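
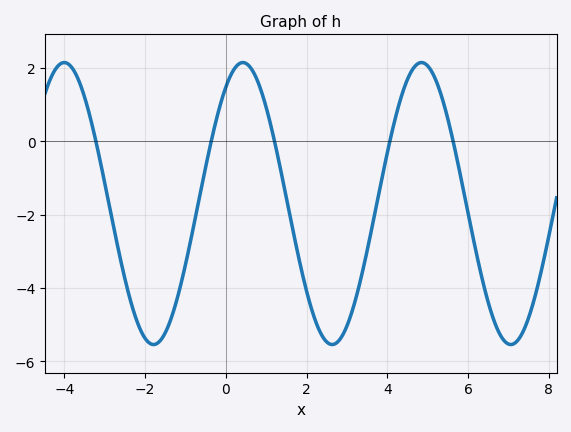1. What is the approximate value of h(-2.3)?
-4.6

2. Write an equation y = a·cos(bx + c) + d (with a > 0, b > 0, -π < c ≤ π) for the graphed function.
y = 3.84cos(1.4x - 0.6) - 1.7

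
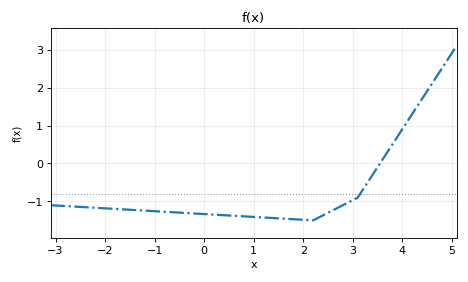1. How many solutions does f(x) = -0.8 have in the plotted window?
1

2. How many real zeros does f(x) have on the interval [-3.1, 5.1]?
1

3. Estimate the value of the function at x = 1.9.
-1.5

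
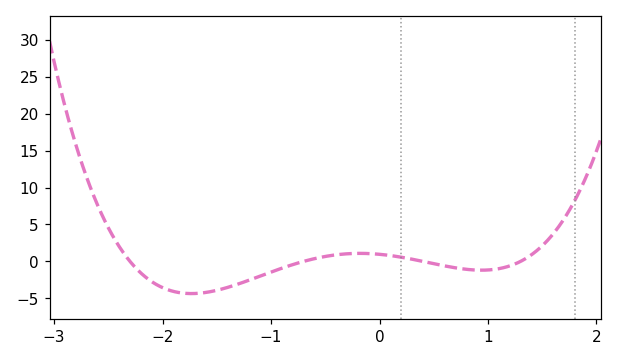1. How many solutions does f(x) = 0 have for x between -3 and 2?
4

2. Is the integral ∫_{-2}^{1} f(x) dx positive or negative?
negative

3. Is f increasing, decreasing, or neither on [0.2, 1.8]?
neither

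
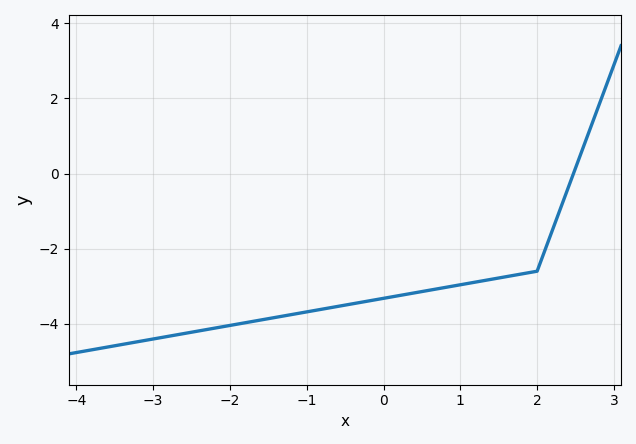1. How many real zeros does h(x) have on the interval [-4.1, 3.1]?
1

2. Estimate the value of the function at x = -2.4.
-4.19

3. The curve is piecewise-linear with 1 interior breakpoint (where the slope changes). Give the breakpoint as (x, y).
(2, -2.6)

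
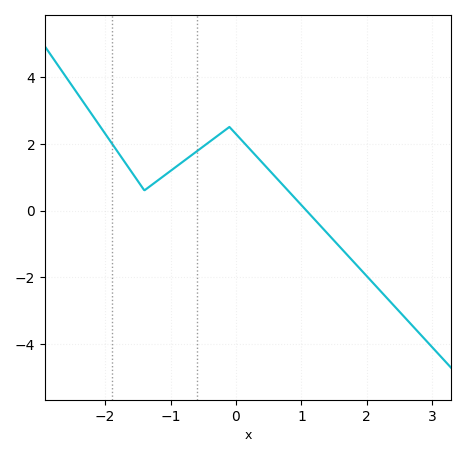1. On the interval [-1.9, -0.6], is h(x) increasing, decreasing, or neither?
neither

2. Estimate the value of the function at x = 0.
2.29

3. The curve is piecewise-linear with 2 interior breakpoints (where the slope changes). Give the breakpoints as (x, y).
(-1.4, 0.6); (-0.1, 2.5)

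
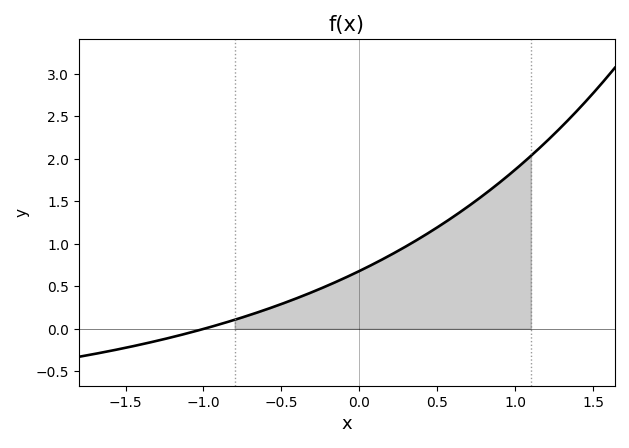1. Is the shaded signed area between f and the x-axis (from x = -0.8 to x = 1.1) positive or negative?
positive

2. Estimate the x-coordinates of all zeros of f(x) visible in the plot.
-0.997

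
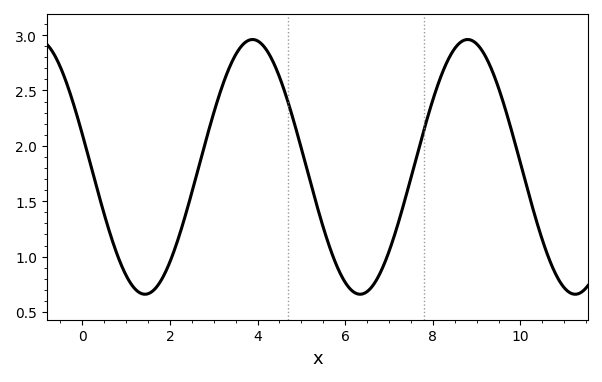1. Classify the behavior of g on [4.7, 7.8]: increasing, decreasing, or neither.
neither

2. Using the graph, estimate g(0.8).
1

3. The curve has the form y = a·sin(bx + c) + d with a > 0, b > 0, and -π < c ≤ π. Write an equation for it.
y = 1.15sin(1.3x + 2.9) + 1.81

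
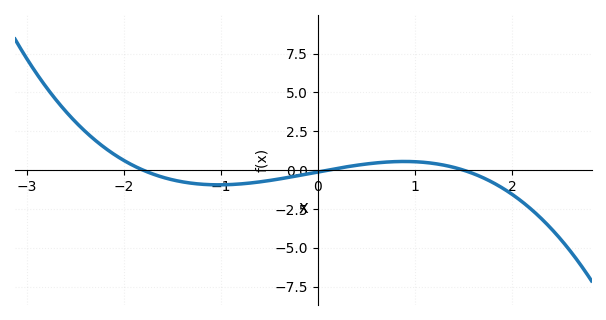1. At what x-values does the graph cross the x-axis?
-1.8, 0.1, 1.5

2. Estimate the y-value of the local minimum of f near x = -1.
-0.947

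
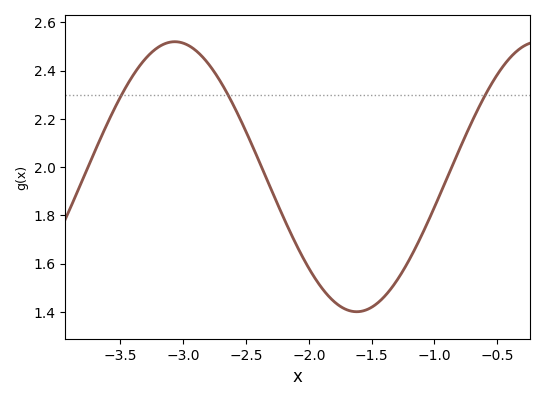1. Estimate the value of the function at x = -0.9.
1.96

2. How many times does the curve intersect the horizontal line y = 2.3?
3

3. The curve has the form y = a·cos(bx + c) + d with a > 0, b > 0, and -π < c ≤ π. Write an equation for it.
y = 0.56cos(2.2x + 0.37) + 1.96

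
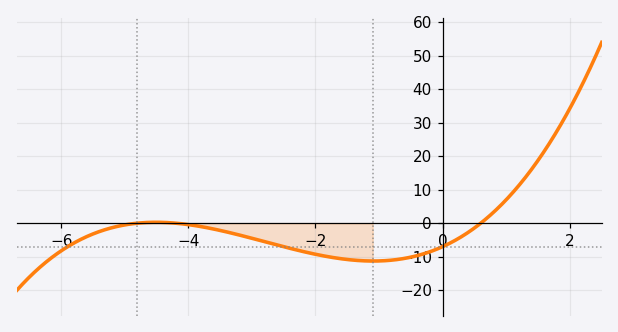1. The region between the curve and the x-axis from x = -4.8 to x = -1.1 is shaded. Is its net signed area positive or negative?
negative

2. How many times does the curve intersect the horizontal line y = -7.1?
3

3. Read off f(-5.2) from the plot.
-1.35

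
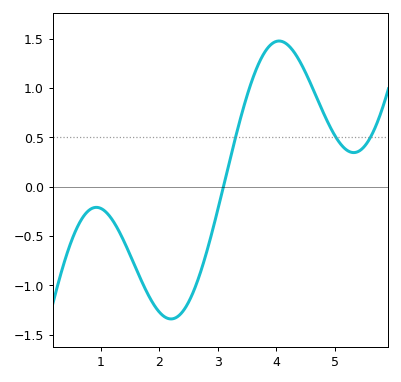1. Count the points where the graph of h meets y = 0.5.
3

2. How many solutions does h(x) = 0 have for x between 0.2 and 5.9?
1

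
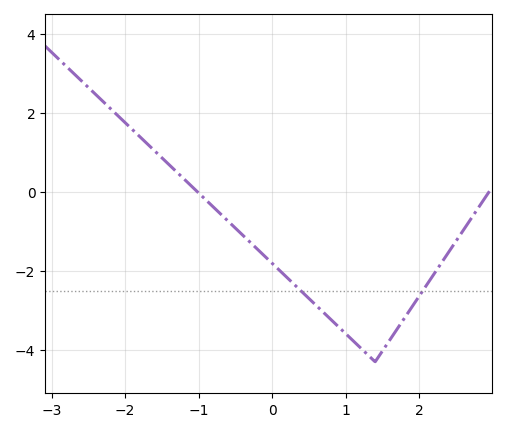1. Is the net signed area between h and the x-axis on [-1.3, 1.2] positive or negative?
negative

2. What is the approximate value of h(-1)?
-0.023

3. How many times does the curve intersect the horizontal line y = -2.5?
2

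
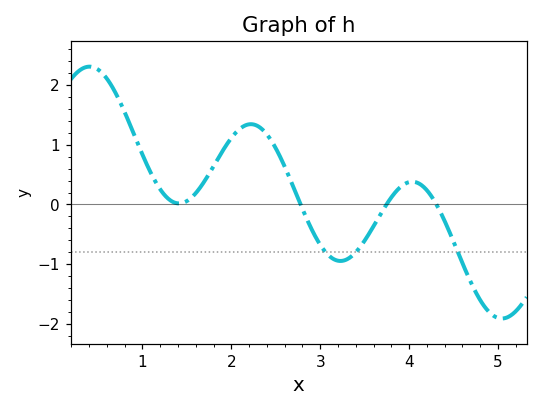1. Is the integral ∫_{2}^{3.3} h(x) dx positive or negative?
positive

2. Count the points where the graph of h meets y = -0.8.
3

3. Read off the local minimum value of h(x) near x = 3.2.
-0.945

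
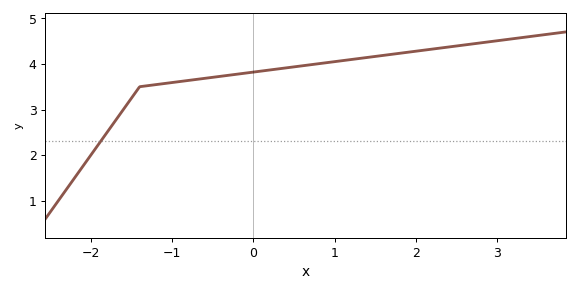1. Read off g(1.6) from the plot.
4.2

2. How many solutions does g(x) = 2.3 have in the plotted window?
1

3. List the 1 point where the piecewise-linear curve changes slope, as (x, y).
(-1.4, 3.5)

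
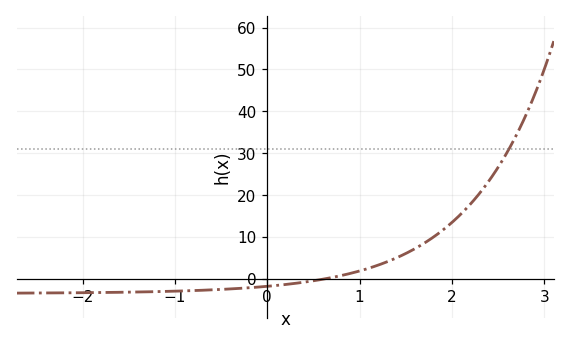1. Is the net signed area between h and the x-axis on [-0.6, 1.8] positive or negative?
positive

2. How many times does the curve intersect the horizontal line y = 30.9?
1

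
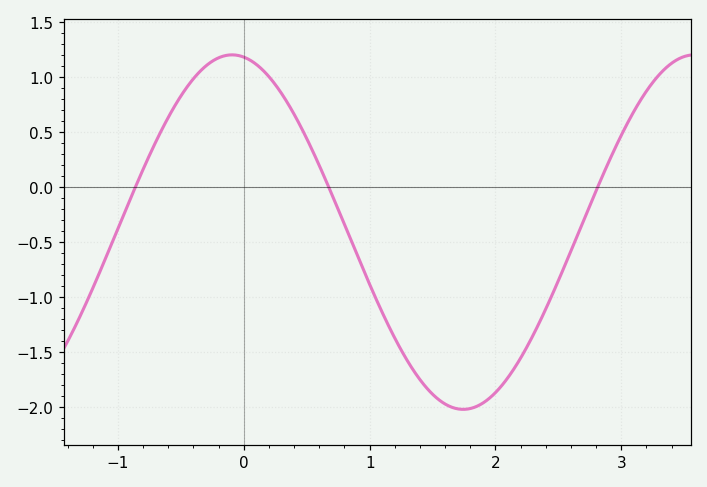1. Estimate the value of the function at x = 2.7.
-0.306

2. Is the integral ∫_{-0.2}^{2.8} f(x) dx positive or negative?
negative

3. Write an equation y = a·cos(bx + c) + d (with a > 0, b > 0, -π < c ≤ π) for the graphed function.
y = 1.61cos(1.71x + 0.16) - 0.41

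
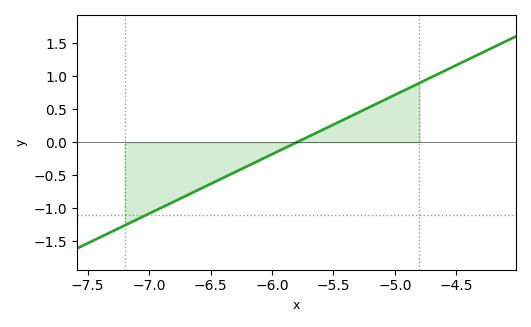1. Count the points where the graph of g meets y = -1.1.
1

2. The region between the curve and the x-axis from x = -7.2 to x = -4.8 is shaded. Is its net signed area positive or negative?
negative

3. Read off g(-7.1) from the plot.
-1.17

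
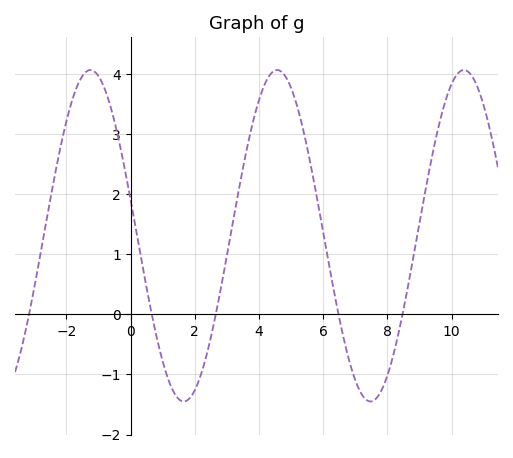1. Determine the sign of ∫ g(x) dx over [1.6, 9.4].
positive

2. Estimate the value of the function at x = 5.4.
3.02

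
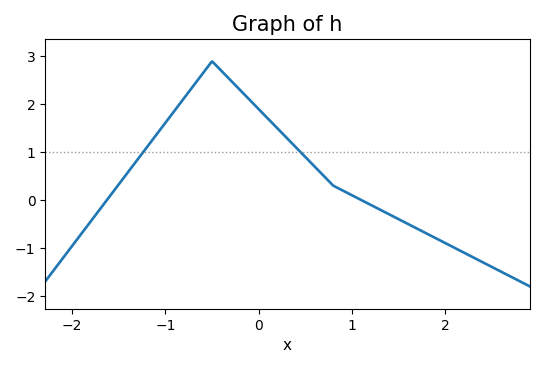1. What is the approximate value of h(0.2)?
1.5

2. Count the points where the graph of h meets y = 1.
2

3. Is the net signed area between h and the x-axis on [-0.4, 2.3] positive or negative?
positive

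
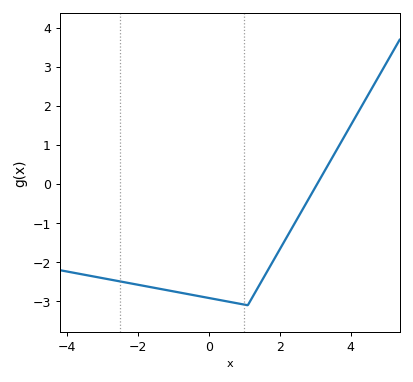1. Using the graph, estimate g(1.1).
-3.1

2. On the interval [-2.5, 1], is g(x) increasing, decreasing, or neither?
decreasing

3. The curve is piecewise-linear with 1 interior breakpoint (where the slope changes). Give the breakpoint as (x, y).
(1.1, -3.1)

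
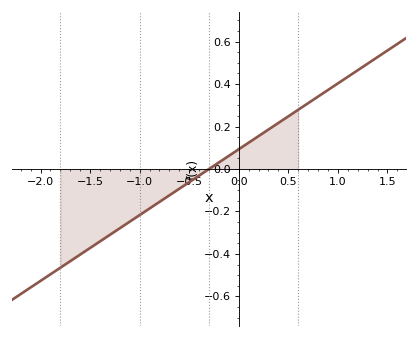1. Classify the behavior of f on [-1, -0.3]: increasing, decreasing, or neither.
increasing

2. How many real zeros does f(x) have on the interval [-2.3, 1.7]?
1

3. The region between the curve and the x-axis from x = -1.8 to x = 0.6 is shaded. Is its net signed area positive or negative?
negative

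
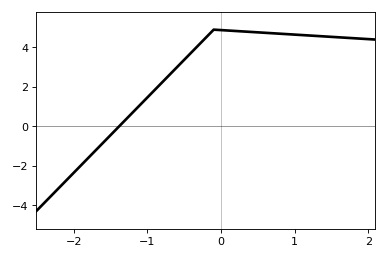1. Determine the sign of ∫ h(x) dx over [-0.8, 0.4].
positive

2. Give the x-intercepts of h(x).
-1.4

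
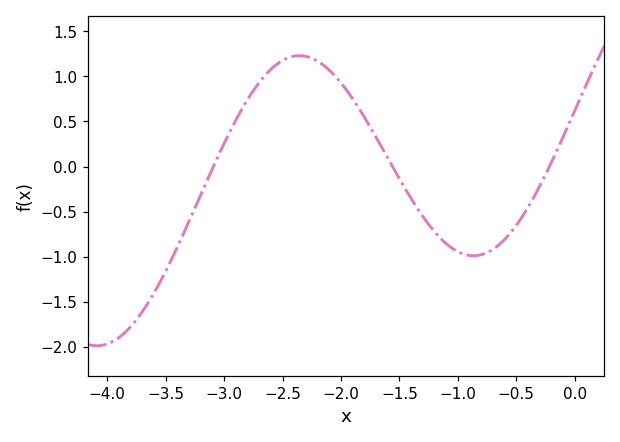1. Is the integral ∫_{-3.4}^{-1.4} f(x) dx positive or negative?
positive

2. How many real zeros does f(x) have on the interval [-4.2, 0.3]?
3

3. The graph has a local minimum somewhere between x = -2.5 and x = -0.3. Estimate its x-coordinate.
-0.9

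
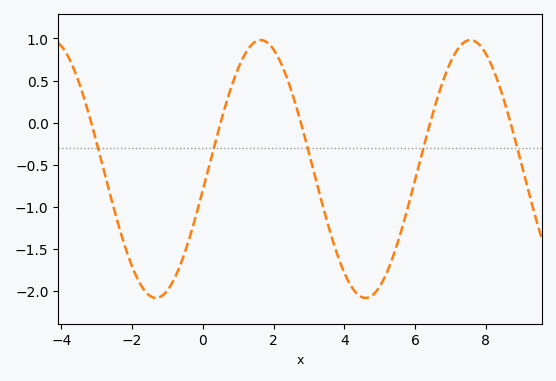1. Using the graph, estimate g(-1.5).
-2.05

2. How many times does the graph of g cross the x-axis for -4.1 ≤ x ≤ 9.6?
5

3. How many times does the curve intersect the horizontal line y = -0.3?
5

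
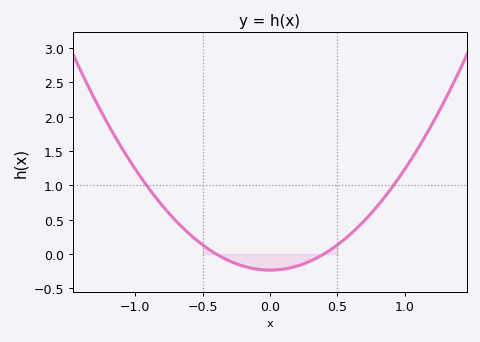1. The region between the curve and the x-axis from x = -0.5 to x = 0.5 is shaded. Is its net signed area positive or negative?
negative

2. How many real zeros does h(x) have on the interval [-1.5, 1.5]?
2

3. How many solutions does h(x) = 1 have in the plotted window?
2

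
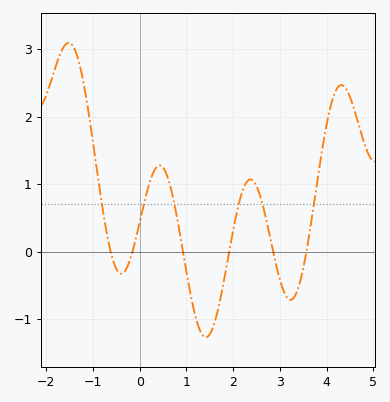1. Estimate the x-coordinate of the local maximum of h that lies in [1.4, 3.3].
2.4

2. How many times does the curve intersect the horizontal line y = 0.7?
6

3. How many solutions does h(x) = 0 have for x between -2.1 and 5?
6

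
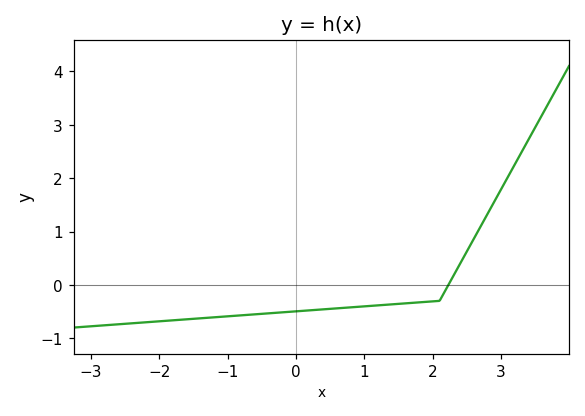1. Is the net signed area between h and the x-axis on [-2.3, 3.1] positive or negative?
negative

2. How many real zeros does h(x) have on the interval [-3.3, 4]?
1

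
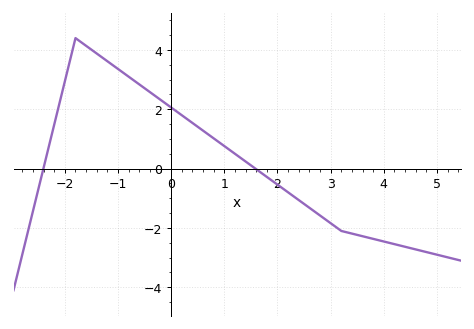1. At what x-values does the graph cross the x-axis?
-2.4, 1.58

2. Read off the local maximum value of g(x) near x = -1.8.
4.4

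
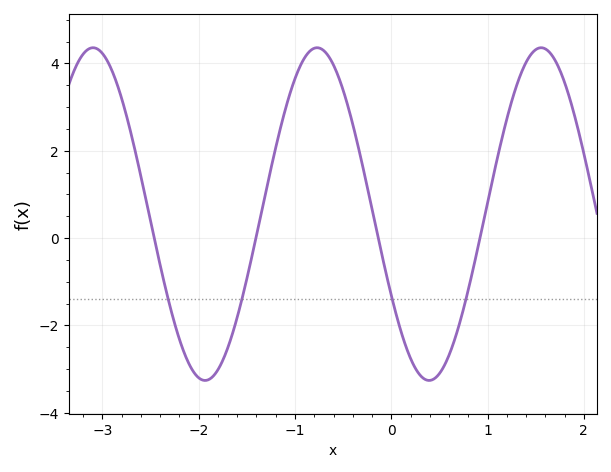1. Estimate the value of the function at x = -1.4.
0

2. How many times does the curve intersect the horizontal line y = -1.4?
4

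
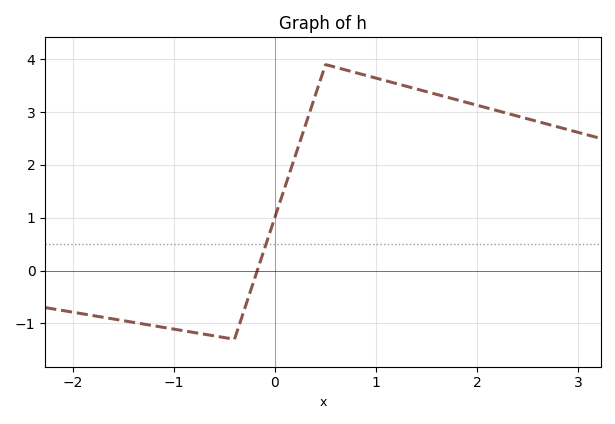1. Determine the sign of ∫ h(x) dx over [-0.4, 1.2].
positive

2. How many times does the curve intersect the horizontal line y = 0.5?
1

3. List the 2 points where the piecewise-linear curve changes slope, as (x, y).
(-0.4, -1.3); (0.5, 3.9)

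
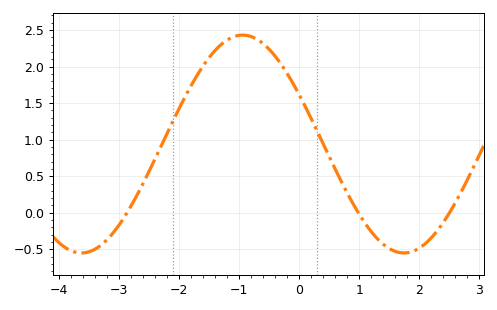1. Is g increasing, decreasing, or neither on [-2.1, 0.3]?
neither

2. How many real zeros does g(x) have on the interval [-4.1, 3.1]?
3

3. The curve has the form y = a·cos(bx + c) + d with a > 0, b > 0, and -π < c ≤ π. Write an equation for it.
y = 1.49cos(1.2x + 1.1) + 0.94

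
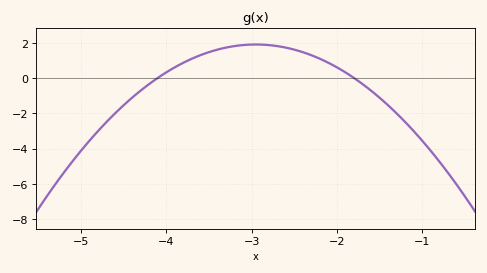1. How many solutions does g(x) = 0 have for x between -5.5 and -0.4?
2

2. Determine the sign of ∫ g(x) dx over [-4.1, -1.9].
positive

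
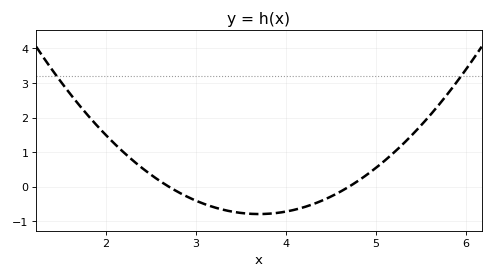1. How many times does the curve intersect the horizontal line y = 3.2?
2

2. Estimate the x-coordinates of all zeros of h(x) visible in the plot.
2.7, 4.7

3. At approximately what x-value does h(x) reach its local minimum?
3.7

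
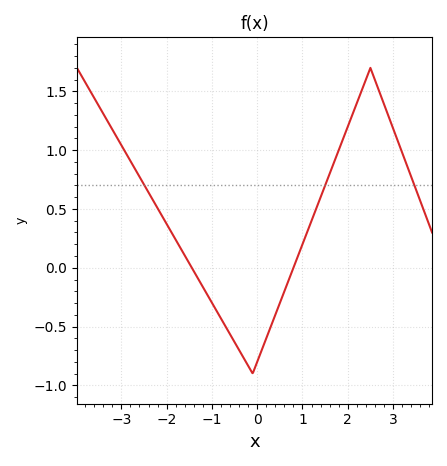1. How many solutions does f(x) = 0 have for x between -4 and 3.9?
2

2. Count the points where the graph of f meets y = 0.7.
3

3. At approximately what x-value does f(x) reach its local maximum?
2.6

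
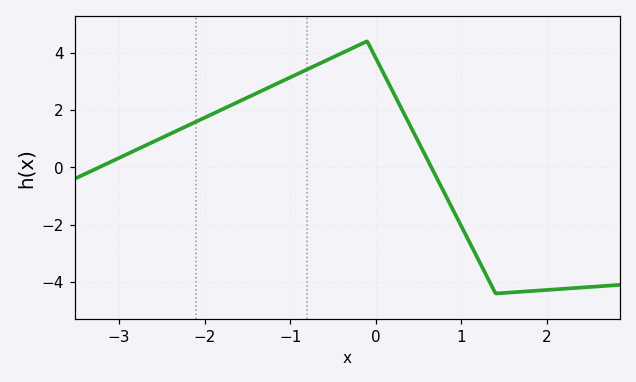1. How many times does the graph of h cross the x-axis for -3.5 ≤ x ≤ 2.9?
2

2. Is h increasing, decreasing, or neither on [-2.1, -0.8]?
increasing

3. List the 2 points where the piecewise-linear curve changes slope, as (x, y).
(-0.1, 4.4); (1.4, -4.4)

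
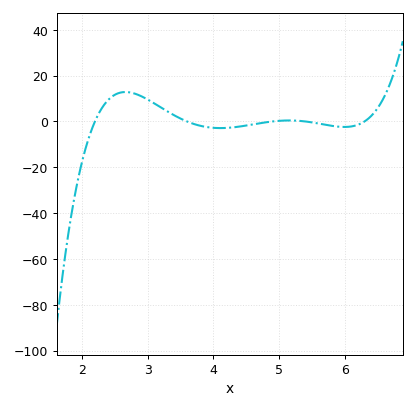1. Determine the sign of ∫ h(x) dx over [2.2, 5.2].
positive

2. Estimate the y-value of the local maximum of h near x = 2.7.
12.8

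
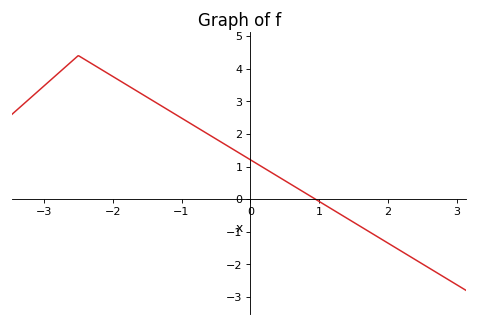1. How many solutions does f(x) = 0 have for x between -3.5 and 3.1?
1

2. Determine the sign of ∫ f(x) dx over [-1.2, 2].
positive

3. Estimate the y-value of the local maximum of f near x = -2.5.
4.4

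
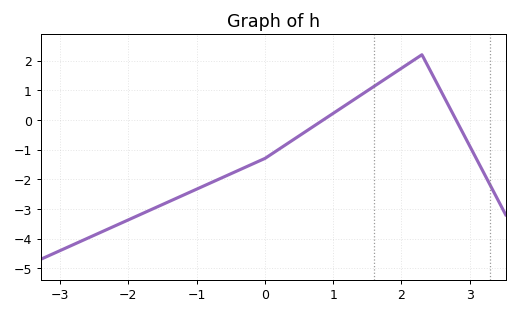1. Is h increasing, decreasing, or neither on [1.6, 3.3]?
neither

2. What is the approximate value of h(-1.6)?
-2.96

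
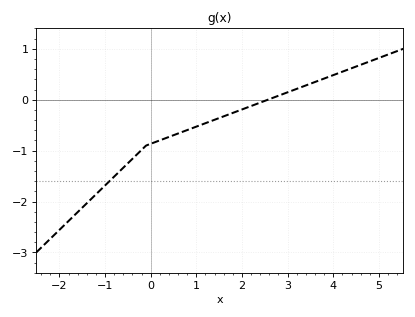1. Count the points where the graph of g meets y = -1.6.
1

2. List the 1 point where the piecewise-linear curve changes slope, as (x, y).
(-0.1, -0.9)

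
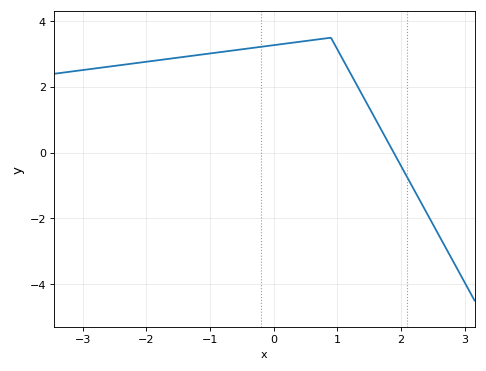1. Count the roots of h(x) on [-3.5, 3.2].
1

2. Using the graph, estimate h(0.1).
3.2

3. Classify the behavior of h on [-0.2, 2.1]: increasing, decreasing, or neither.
neither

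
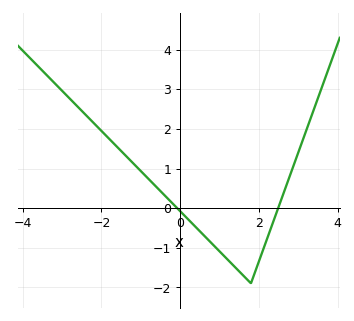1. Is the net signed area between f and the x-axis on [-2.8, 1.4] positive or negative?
positive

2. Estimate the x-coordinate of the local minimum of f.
1.8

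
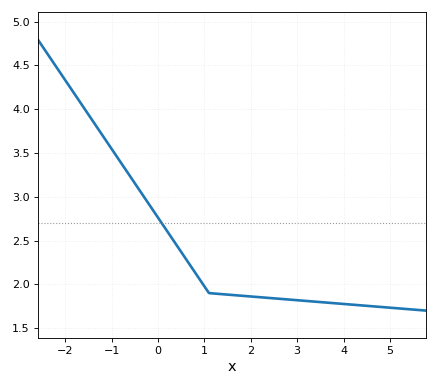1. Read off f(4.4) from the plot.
1.76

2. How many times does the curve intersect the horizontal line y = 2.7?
1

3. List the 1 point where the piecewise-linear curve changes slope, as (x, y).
(1.1, 1.9)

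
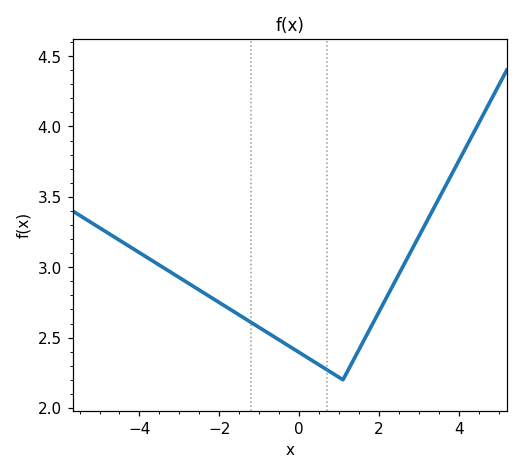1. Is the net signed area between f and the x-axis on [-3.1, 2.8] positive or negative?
positive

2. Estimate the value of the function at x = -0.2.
2.43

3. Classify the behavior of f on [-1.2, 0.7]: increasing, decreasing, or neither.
decreasing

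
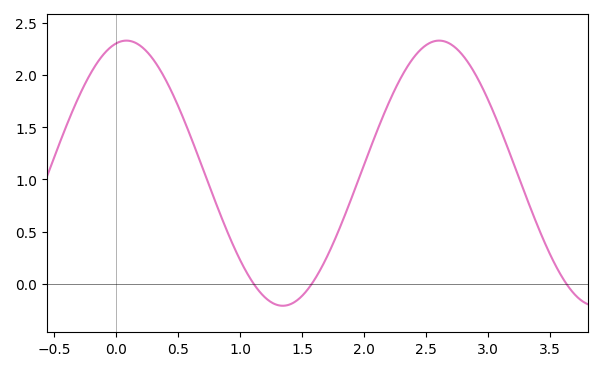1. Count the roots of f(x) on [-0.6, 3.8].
3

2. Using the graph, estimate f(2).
1.14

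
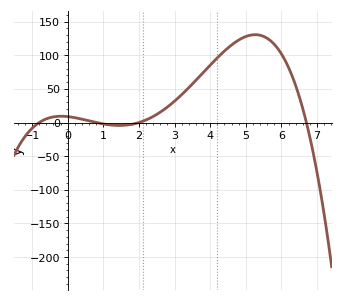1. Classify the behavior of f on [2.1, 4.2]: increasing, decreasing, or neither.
increasing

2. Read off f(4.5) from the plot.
110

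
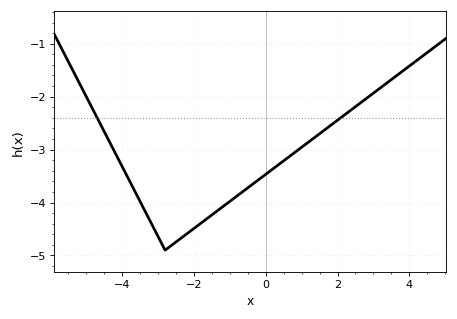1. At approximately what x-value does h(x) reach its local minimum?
-2.8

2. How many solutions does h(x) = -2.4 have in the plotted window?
2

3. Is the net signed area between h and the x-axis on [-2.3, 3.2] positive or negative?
negative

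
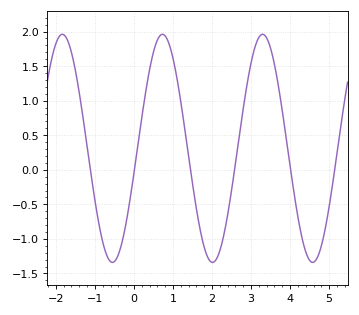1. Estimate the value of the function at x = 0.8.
1.94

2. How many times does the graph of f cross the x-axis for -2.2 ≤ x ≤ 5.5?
6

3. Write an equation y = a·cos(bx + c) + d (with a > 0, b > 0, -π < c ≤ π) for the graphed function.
y = 1.65cos(2.45x - 1.79) + 0.31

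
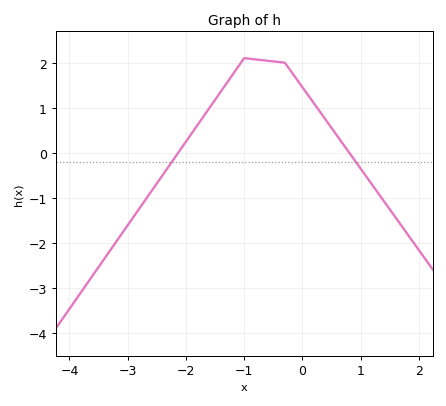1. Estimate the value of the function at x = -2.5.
-0.7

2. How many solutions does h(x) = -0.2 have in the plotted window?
2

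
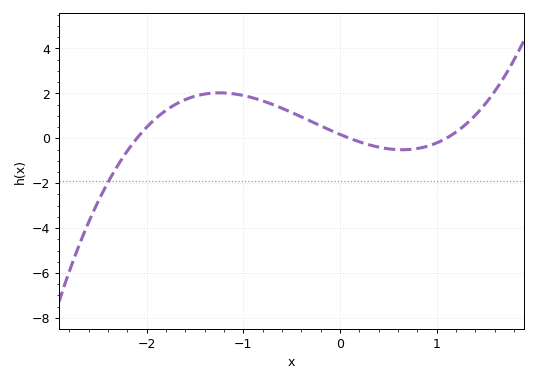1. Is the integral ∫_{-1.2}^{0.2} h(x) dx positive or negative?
positive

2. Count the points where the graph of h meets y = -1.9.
1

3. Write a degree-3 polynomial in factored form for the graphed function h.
y = 0.75(x + 2.1)(x - 0.1)(x - 1.1)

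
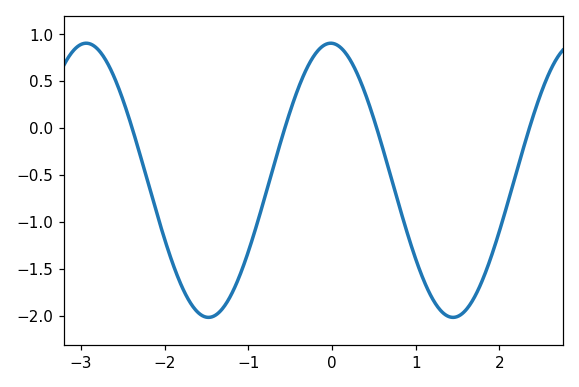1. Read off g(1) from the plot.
-1.4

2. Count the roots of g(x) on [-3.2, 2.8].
4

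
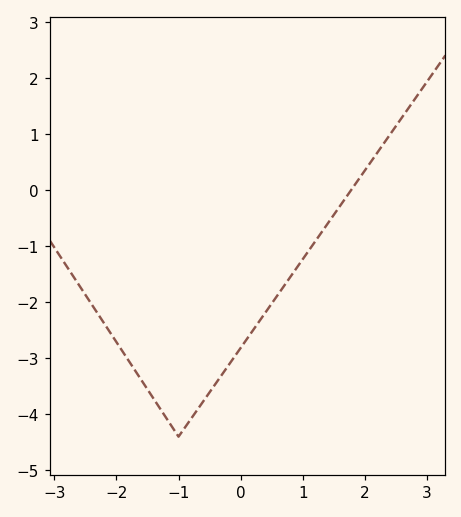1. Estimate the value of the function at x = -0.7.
-3.9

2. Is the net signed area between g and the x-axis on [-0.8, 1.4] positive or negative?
negative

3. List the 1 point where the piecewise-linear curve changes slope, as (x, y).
(-1, -4.4)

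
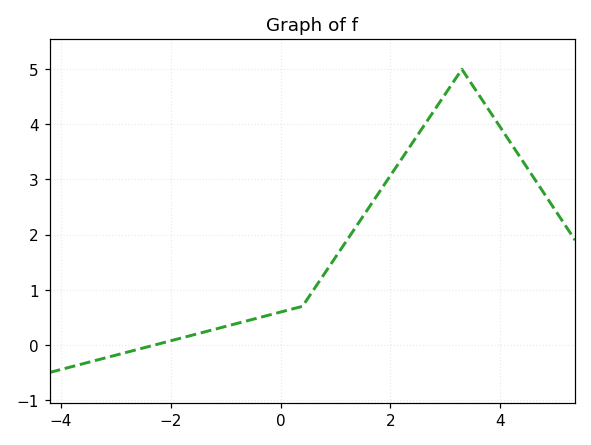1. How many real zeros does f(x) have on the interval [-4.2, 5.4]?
1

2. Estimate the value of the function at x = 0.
0.596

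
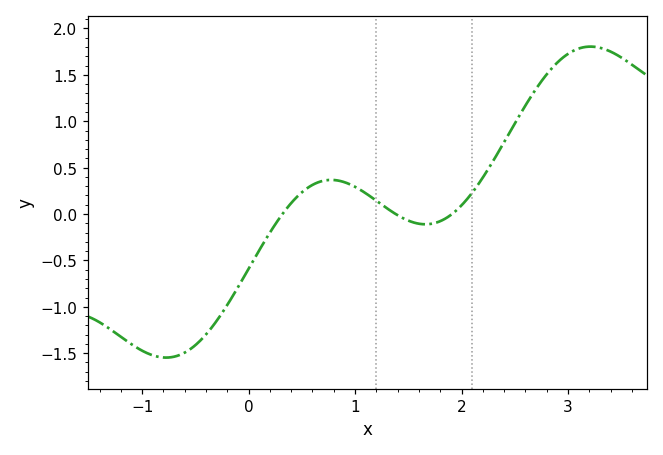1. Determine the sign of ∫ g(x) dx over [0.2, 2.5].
positive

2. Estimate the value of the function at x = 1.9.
0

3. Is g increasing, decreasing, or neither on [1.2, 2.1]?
neither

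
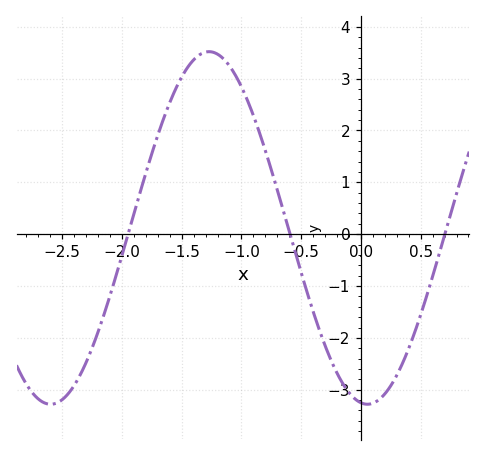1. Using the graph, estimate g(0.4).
-2.2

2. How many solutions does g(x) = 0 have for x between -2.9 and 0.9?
3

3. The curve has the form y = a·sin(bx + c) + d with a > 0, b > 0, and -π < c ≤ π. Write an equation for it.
y = 3.4sin(2.37x - 1.7) + 0.12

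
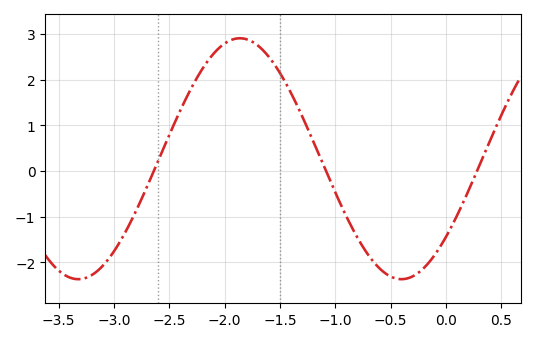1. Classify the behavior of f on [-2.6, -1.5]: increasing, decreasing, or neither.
neither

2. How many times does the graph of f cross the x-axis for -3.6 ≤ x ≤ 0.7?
3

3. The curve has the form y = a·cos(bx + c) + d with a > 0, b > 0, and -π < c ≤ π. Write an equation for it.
y = 2.64cos(2.15x - 2.28) + 0.27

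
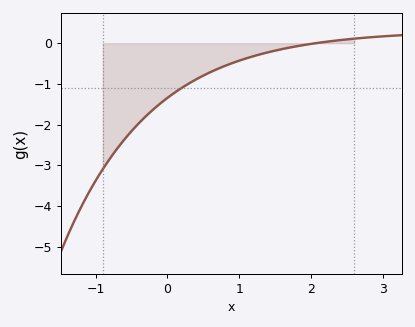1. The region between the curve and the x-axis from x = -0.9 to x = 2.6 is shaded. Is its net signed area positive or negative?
negative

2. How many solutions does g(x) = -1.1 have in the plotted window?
1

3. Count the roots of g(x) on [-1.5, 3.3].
1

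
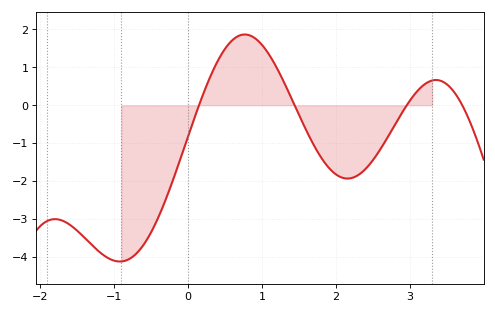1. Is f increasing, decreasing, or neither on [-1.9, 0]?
neither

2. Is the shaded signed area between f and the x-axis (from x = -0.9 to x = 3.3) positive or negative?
negative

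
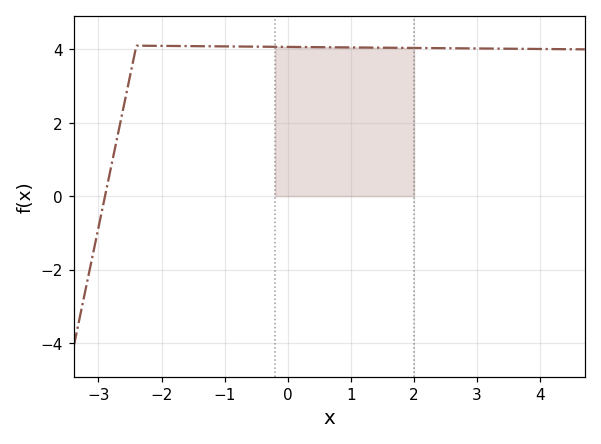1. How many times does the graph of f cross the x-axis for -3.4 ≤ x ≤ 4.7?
1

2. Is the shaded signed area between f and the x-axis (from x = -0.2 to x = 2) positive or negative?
positive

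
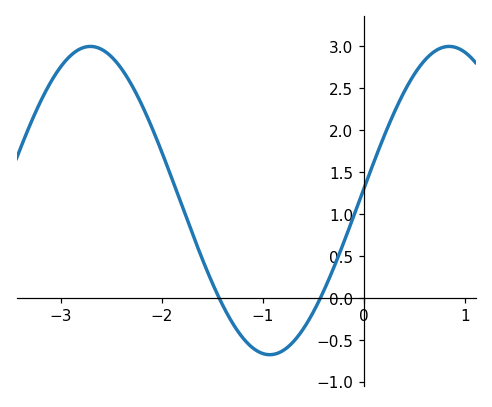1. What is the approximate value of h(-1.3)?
-0.304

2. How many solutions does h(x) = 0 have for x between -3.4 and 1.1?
2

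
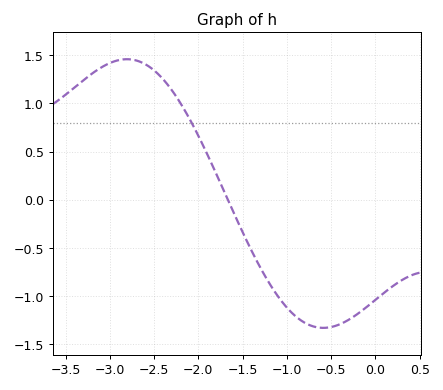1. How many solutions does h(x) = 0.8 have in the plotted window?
1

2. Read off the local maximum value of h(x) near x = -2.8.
1.45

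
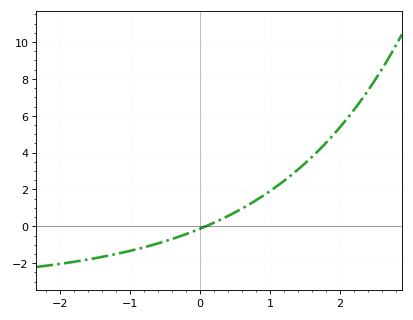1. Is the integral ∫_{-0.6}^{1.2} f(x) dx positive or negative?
positive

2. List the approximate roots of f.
0.082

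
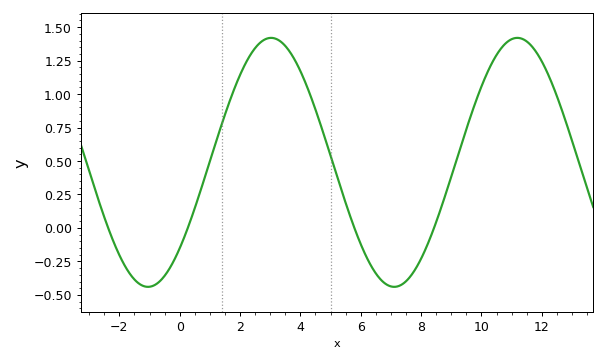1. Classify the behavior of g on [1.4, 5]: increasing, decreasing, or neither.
neither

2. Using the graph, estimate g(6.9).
-0.45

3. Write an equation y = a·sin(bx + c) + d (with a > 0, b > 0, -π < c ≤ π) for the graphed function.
y = 0.93sin(0.77x - 0.76) + 0.49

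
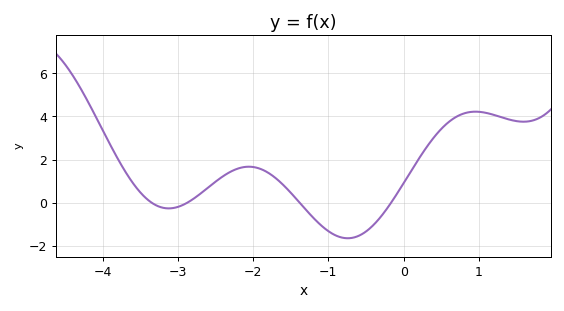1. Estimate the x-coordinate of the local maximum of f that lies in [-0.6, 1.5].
1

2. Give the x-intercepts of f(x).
-3.3, -2.9, -1.4, -0.2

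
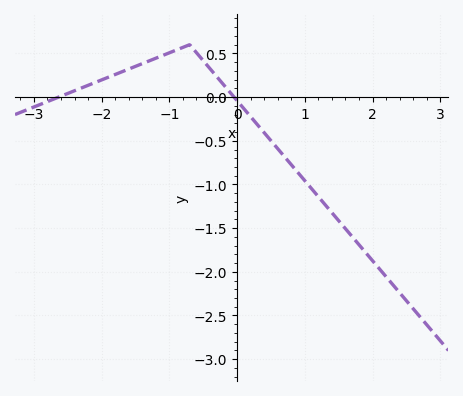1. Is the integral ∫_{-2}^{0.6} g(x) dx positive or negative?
positive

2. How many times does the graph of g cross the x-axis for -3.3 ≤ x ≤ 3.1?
2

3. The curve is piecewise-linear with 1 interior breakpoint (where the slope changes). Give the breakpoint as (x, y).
(-0.7, 0.6)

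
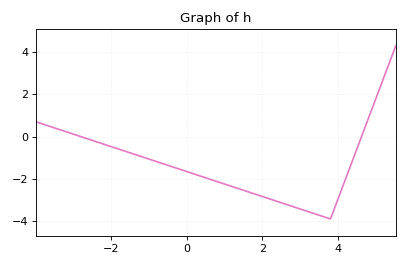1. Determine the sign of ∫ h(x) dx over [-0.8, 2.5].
negative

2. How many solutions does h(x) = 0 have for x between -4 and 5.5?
2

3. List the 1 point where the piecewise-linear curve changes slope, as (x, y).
(3.8, -3.9)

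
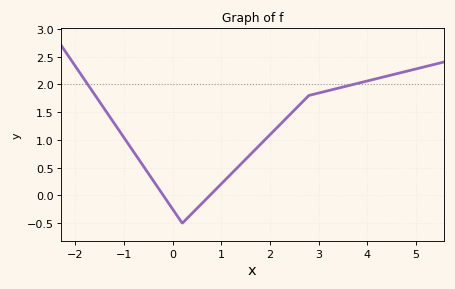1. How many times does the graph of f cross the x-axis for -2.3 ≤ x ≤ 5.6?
2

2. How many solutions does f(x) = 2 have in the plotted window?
2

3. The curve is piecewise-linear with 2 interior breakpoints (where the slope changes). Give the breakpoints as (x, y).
(0.2, -0.5); (2.8, 1.8)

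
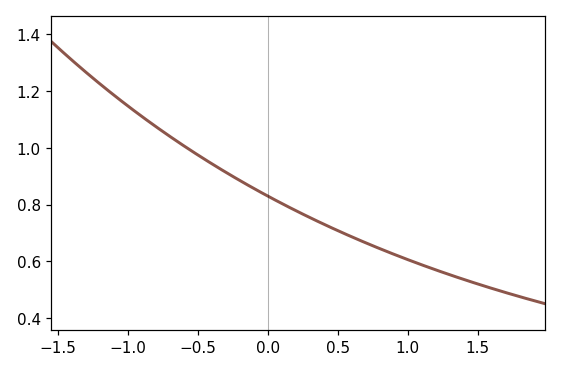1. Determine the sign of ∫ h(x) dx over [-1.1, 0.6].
positive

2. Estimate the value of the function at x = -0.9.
1.11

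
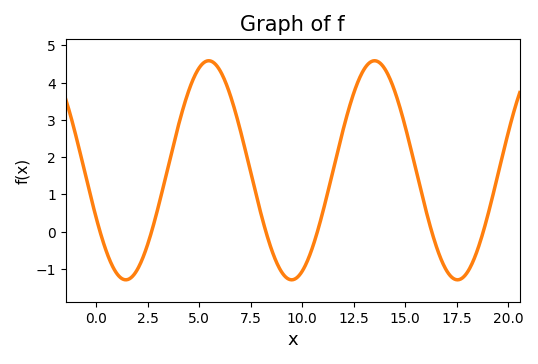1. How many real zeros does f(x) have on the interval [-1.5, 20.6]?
6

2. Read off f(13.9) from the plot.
4.5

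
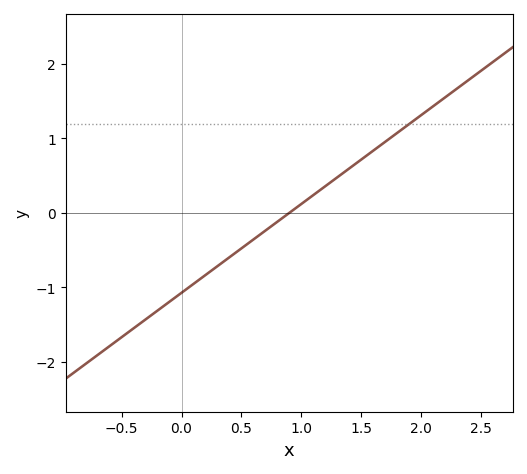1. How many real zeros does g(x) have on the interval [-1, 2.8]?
1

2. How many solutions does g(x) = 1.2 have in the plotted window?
1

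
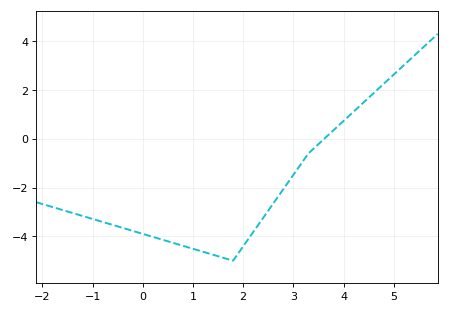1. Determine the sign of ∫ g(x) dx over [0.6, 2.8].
negative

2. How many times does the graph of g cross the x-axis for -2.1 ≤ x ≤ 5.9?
1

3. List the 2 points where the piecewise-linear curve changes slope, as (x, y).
(1.8, -5); (3.3, -0.6)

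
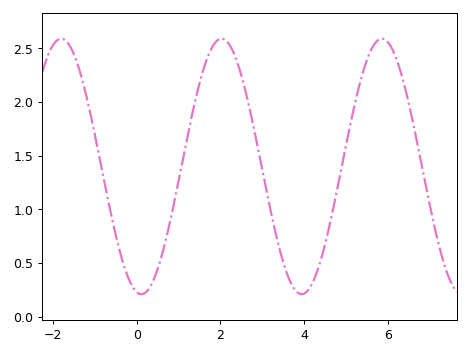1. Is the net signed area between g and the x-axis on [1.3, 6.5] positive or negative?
positive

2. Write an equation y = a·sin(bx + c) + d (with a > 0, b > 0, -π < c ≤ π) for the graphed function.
y = 1.19sin(1.64x - 1.75) + 1.4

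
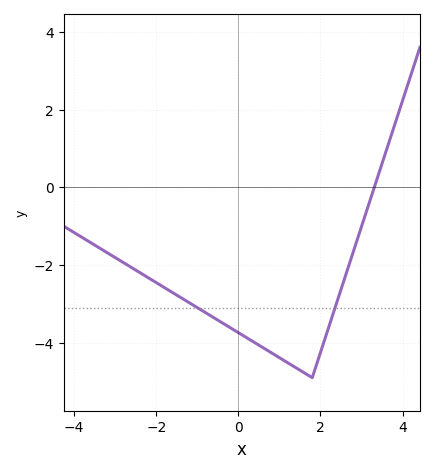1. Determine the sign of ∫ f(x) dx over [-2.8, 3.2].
negative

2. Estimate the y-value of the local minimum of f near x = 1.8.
-4.8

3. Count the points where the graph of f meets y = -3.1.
2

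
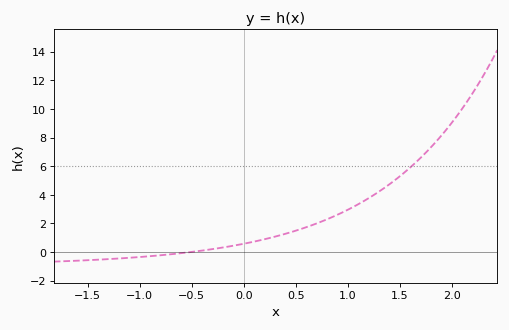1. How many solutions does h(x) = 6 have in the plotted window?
1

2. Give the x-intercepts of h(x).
-0.5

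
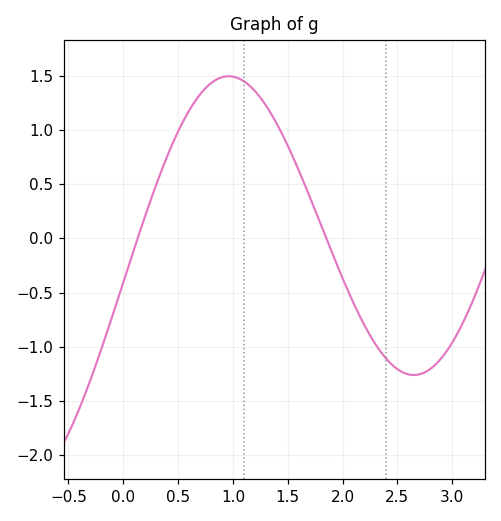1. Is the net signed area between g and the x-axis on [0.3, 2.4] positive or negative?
positive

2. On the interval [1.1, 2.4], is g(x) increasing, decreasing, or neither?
decreasing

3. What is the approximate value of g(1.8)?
0.132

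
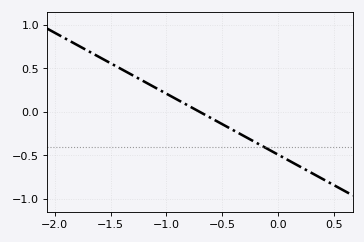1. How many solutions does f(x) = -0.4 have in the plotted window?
1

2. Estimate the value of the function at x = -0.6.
-0.05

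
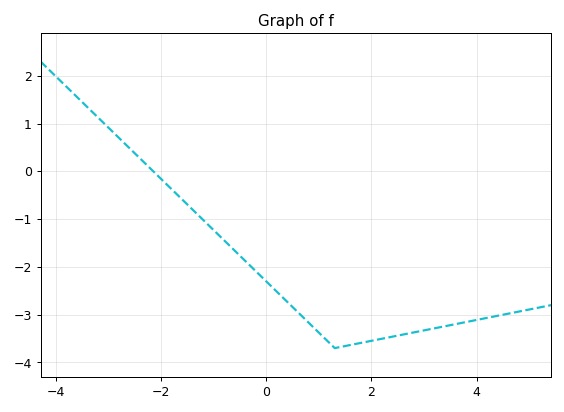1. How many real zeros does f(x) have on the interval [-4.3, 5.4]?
1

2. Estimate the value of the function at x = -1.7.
-0.5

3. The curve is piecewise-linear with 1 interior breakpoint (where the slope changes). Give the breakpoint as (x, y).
(1.3, -3.7)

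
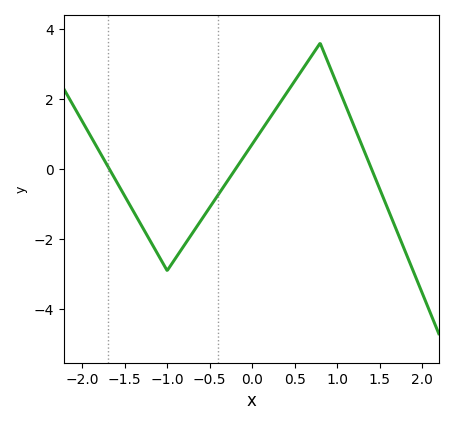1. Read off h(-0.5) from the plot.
-1.09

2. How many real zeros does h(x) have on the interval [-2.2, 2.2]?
3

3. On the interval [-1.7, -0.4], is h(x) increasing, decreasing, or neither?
neither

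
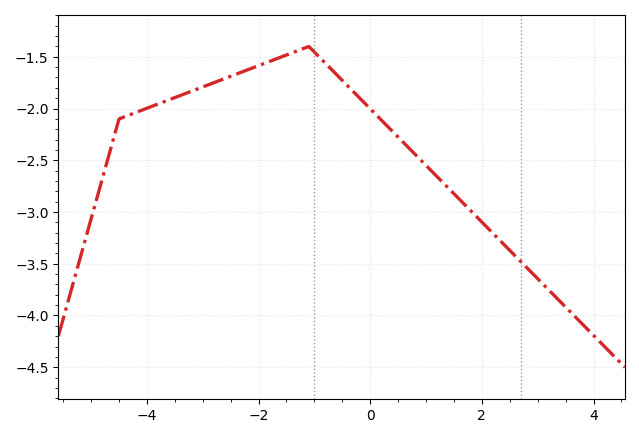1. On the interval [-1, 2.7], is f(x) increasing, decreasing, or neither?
decreasing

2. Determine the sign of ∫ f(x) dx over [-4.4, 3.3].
negative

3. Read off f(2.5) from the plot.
-3.37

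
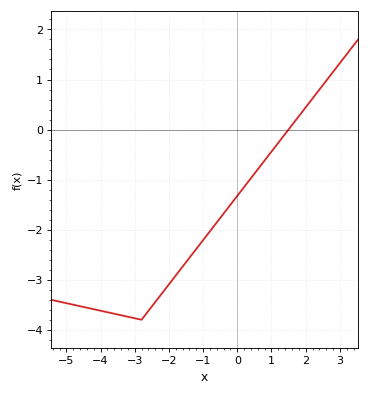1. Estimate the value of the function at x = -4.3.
-3.6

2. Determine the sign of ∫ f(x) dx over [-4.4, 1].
negative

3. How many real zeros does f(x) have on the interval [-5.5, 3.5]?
1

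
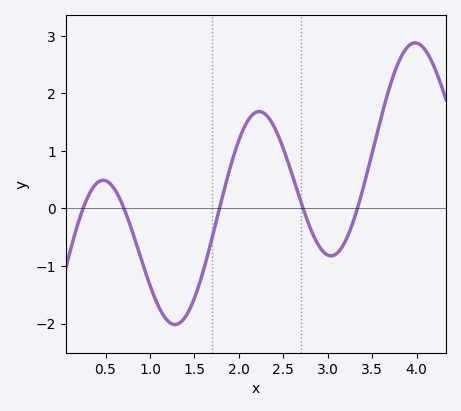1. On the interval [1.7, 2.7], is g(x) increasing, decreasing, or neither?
neither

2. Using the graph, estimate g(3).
-0.8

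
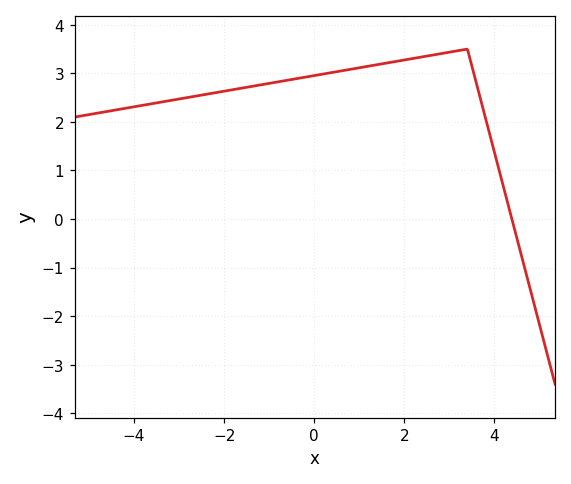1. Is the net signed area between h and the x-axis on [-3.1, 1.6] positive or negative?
positive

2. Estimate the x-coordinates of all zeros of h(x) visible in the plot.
4.39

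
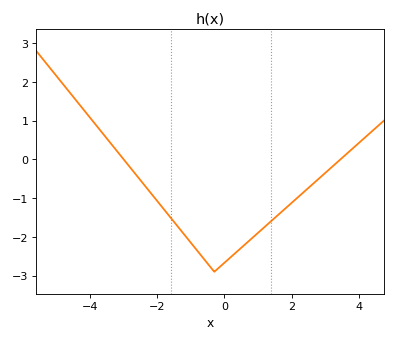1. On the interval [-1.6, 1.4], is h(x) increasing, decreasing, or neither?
neither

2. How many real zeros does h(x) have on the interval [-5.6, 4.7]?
2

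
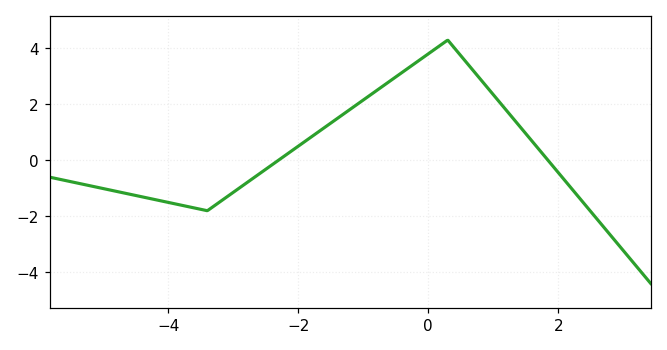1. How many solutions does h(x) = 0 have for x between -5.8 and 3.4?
2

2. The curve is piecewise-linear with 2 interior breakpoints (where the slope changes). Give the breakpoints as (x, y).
(-3.4, -1.8); (0.3, 4.3)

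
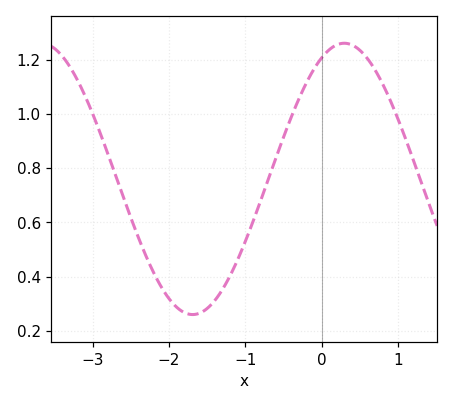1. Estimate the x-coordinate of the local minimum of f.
-1.7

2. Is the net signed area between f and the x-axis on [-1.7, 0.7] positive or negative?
positive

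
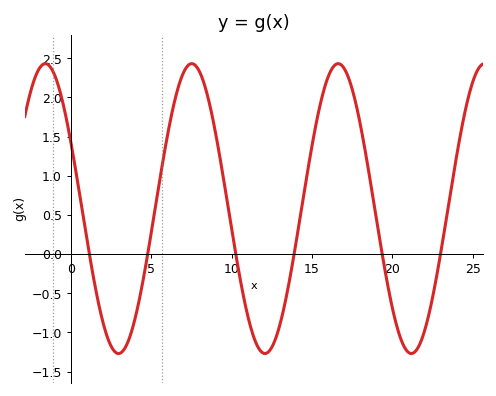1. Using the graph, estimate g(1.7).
-0.6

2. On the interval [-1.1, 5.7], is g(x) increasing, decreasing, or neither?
neither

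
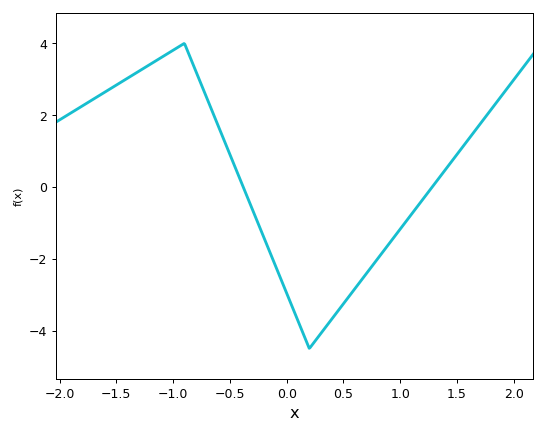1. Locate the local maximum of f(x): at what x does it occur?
-0.901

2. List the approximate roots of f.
-0.382, 1.28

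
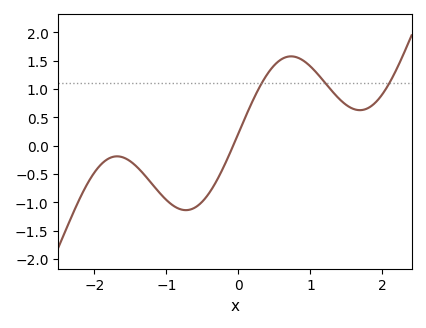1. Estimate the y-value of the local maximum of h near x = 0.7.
1.6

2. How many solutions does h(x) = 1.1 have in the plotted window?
3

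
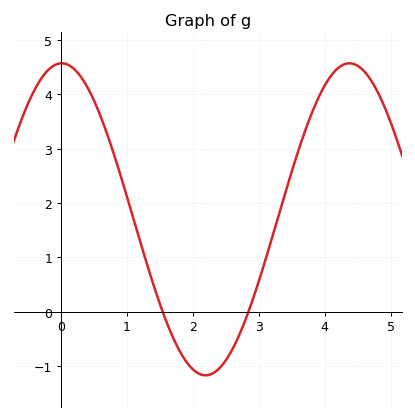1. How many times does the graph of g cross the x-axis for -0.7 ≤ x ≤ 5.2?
2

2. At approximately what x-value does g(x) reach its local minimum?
2.2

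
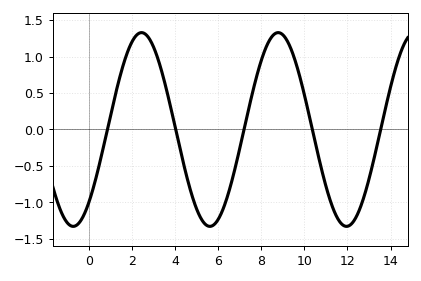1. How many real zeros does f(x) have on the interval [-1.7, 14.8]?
5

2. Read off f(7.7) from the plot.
0.637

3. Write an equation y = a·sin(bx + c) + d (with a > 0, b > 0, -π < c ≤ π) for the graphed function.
y = 1.33sin(0.99x - 0.84) + 0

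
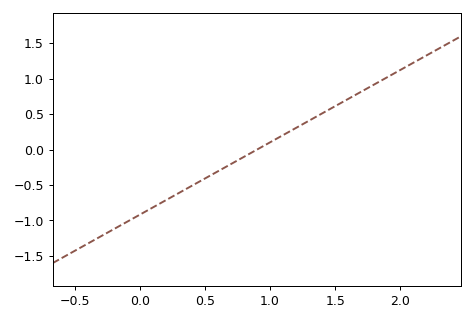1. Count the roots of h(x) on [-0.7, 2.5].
1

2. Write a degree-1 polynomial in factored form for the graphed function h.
y = 1.02(x - 0.9)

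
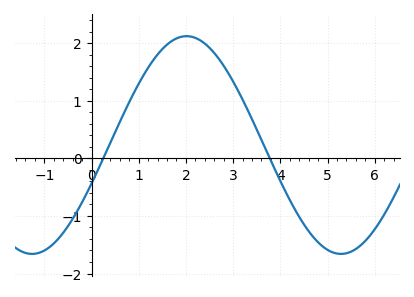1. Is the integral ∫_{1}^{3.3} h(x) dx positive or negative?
positive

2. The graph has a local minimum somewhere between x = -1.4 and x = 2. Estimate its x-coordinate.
-1.2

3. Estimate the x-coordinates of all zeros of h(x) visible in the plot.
0.2, 3.8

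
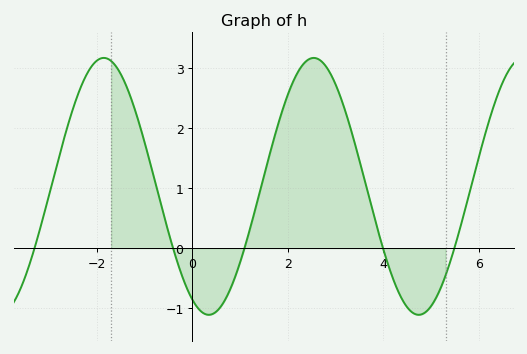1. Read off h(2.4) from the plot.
3.13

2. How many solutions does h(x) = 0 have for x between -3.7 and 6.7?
5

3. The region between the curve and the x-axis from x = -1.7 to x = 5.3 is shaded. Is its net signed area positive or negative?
positive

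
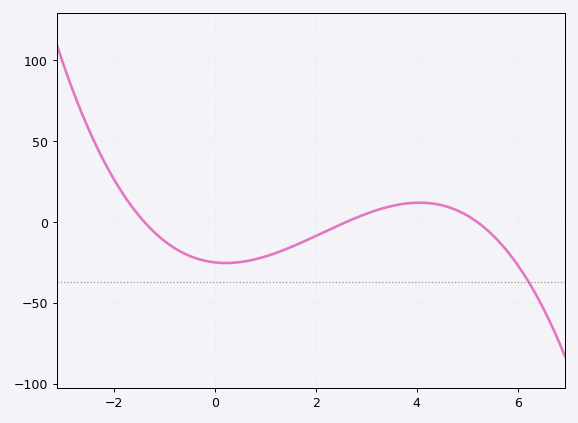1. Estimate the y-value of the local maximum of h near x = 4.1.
12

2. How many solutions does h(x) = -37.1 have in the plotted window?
1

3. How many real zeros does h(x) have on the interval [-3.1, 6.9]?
3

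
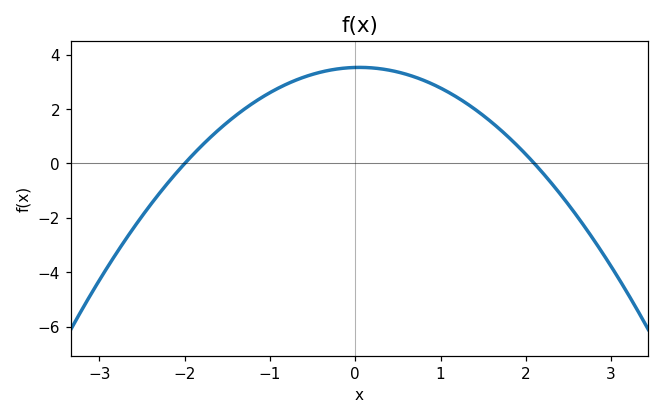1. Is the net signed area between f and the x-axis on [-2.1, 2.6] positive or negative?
positive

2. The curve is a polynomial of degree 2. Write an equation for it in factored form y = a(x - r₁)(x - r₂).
y = -0.84(x + 2)(x - 2.1)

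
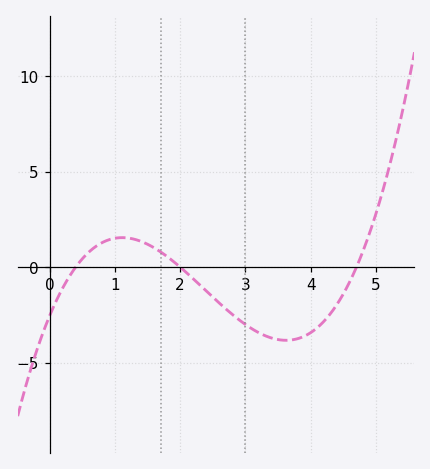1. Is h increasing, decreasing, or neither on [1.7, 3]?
decreasing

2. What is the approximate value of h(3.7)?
-4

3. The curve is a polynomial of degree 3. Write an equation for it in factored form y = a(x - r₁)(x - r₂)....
y = 0.68(x - 0.4)(x - 2)(x - 4.7)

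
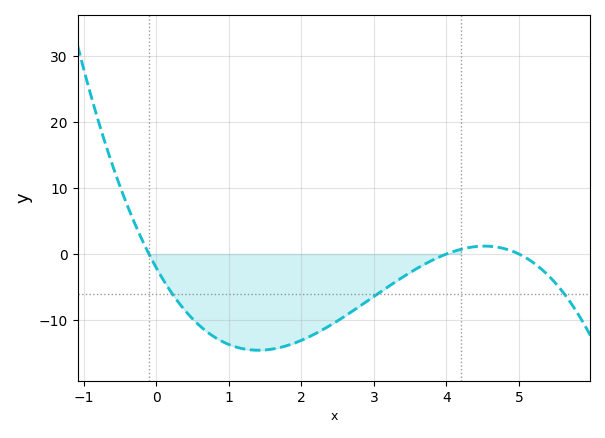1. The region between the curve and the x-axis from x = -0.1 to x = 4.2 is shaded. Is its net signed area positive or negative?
negative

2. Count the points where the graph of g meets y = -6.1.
3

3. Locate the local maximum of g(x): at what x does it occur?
4.53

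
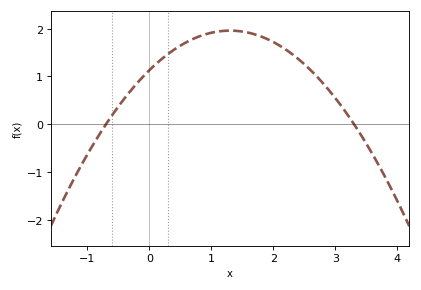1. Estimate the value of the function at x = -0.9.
-0.4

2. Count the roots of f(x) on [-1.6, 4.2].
2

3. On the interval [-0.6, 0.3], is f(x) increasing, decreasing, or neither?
increasing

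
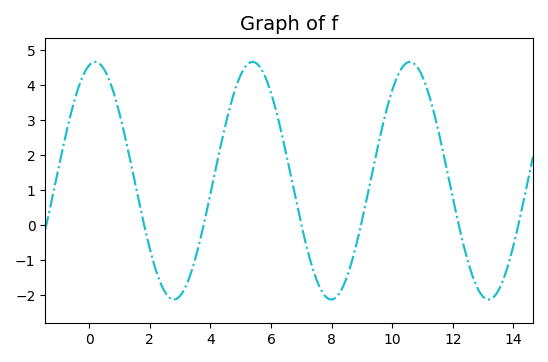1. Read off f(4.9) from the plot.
4.1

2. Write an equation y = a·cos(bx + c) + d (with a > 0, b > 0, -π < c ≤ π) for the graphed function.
y = 3.39cos(1.2x - 0.24) + 1.27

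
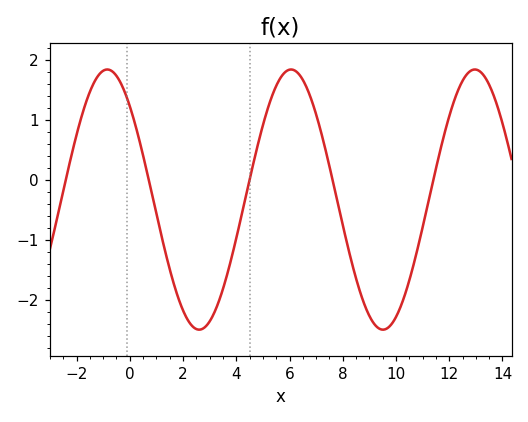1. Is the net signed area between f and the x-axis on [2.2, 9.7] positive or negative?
negative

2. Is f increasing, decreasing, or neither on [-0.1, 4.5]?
neither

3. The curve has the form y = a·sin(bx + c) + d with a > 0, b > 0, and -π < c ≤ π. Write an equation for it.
y = 2.17sin(0.91x + 2.3) - 0.33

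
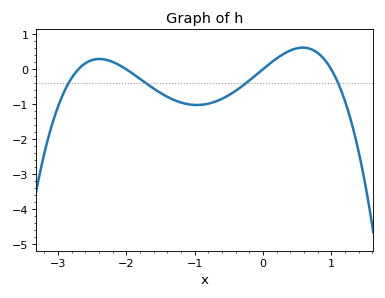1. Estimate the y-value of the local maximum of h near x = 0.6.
0.618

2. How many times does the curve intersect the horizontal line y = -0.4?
4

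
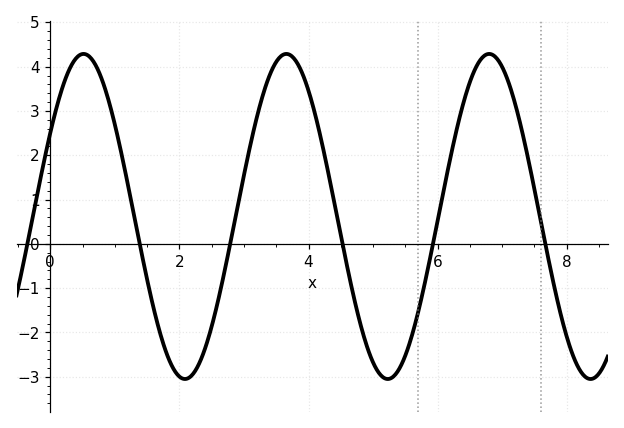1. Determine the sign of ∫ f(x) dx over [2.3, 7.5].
positive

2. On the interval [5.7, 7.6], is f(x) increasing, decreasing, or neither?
neither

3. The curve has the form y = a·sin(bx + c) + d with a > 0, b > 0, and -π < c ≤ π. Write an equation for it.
y = 3.67sin(2x + 0.54) + 0.62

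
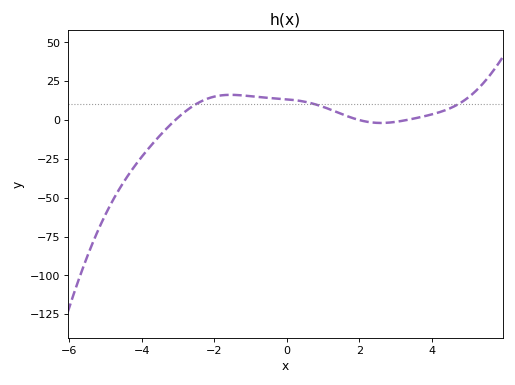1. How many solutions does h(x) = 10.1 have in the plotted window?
3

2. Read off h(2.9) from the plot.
-1.47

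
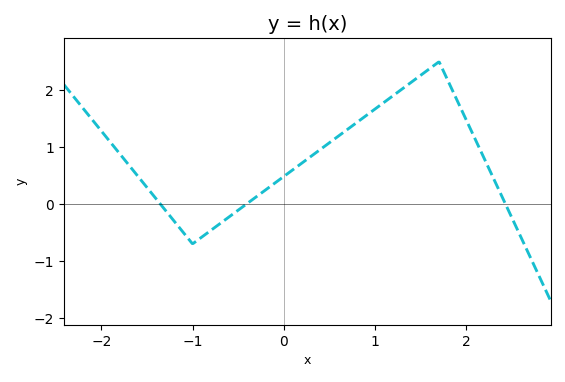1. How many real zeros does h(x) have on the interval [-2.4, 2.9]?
3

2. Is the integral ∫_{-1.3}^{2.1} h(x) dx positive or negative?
positive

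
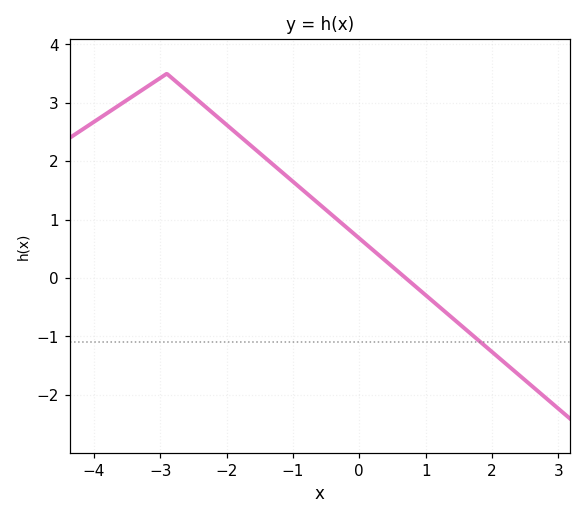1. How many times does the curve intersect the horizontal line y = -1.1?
1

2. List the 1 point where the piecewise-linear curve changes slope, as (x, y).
(-2.9, 3.5)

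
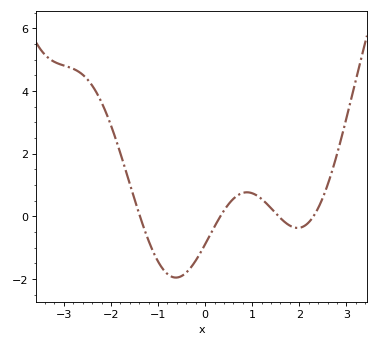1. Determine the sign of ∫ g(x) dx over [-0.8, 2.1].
negative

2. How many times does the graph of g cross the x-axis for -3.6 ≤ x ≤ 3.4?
4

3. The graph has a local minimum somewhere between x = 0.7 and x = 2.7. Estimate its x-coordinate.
2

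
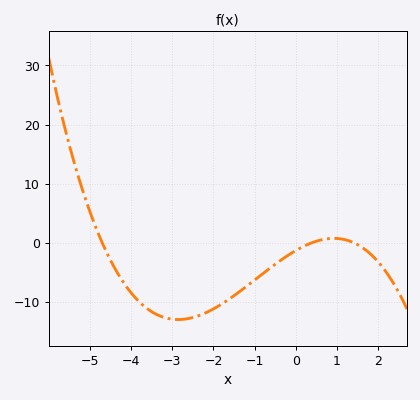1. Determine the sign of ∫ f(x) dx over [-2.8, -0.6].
negative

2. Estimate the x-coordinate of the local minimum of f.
-2.85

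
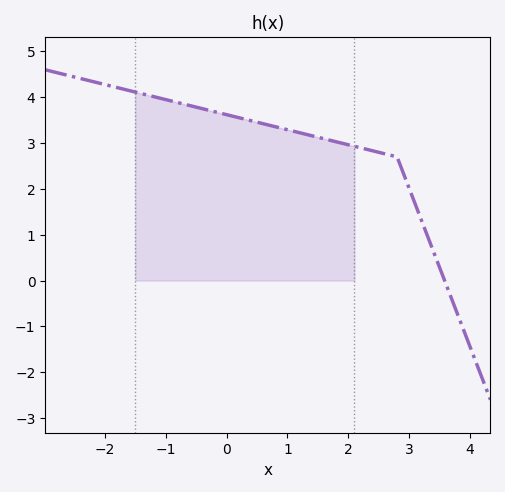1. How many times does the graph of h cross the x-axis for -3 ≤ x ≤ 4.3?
1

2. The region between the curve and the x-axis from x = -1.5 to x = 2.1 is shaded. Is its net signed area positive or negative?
positive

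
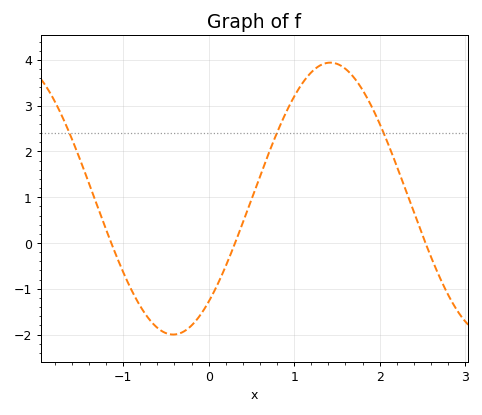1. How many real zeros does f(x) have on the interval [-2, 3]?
3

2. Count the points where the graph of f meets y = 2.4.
3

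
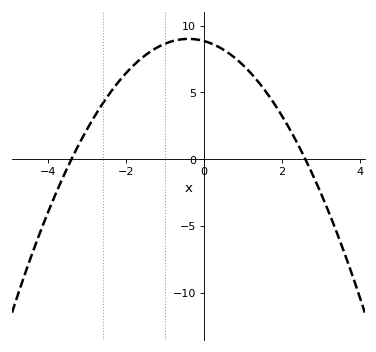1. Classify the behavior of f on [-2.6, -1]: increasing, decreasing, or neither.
increasing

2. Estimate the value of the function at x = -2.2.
6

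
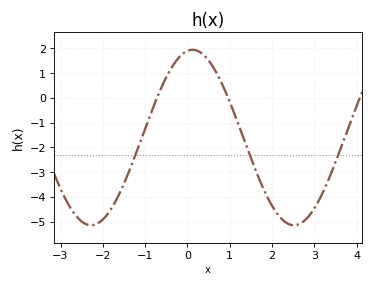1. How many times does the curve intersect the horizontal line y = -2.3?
3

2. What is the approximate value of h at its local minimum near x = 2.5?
-5.1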